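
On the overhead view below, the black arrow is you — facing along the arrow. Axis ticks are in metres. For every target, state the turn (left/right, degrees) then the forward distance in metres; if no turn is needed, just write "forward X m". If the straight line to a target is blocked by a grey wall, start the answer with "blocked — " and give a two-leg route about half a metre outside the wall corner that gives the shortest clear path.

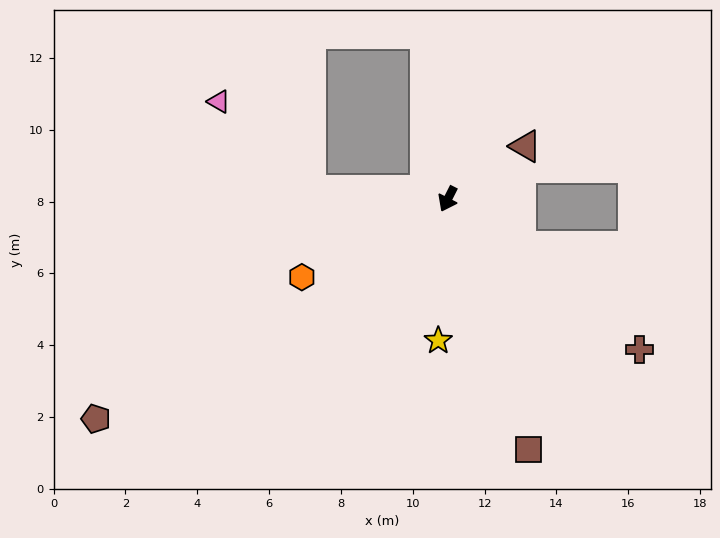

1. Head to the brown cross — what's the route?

turn left 79°, forward 6.8 m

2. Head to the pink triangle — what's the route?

blocked — turn right 67°, forward 3.8 m, then turn right 40°, forward 3.5 m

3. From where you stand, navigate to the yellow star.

turn left 23°, forward 3.9 m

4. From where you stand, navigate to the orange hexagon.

turn right 35°, forward 4.6 m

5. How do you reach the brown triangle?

turn left 151°, forward 2.6 m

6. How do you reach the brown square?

turn left 45°, forward 7.3 m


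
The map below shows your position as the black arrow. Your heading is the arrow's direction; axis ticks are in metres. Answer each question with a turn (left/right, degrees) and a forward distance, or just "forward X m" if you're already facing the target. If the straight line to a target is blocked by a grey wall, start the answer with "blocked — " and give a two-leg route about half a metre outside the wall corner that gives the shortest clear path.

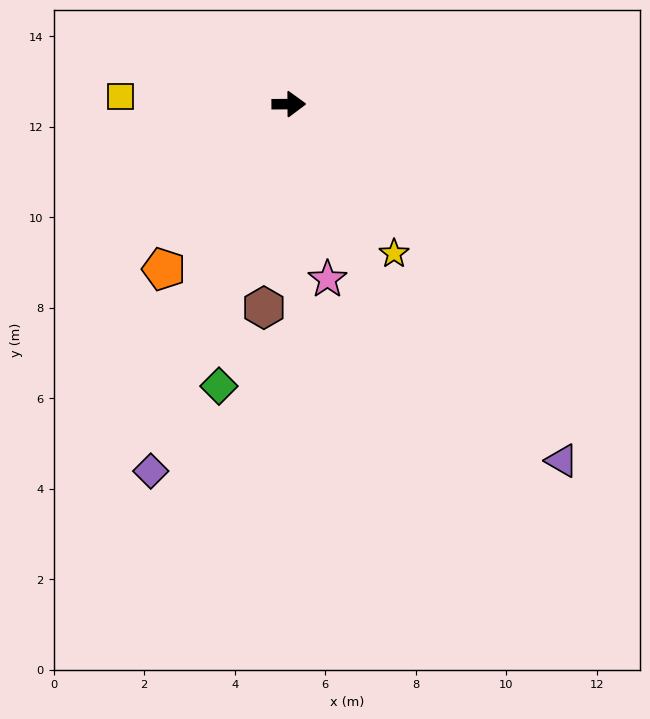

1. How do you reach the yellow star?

turn right 55°, forward 4.0 m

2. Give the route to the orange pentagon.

turn right 128°, forward 4.6 m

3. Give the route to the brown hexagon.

turn right 97°, forward 4.5 m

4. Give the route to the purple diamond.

turn right 111°, forward 8.7 m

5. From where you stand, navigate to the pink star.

turn right 78°, forward 4.0 m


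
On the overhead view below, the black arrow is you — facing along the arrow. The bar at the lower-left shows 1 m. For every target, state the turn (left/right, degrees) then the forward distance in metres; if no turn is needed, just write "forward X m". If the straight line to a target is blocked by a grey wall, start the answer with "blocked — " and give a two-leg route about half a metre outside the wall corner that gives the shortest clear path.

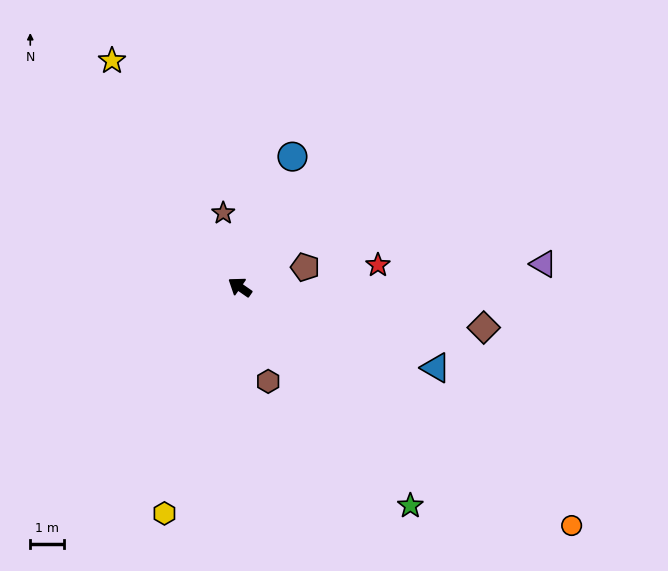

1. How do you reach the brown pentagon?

turn right 128°, forward 2.0 m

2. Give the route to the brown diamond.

turn right 155°, forward 7.3 m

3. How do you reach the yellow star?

turn right 26°, forward 7.7 m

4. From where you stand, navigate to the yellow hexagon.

turn left 106°, forward 7.0 m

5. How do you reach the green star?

turn left 163°, forward 8.2 m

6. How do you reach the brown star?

turn right 43°, forward 2.2 m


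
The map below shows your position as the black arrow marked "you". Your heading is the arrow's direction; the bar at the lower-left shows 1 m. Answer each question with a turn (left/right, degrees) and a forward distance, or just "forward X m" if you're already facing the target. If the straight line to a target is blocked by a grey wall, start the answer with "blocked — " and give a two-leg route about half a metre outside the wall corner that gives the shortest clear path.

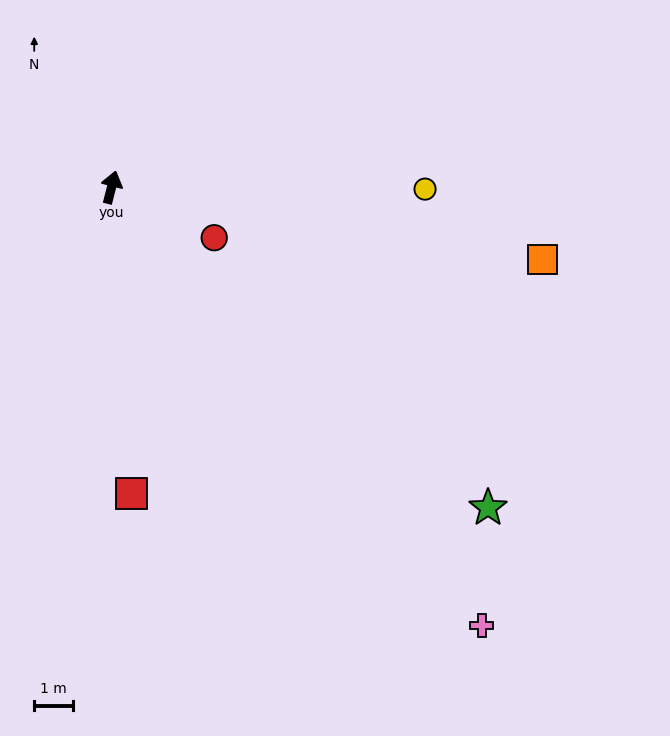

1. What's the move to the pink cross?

turn right 125°, forward 14.9 m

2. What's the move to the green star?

turn right 116°, forward 12.8 m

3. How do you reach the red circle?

turn right 102°, forward 3.0 m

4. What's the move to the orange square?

turn right 85°, forward 11.4 m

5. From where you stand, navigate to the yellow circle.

turn right 76°, forward 8.1 m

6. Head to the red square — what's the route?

turn right 162°, forward 8.0 m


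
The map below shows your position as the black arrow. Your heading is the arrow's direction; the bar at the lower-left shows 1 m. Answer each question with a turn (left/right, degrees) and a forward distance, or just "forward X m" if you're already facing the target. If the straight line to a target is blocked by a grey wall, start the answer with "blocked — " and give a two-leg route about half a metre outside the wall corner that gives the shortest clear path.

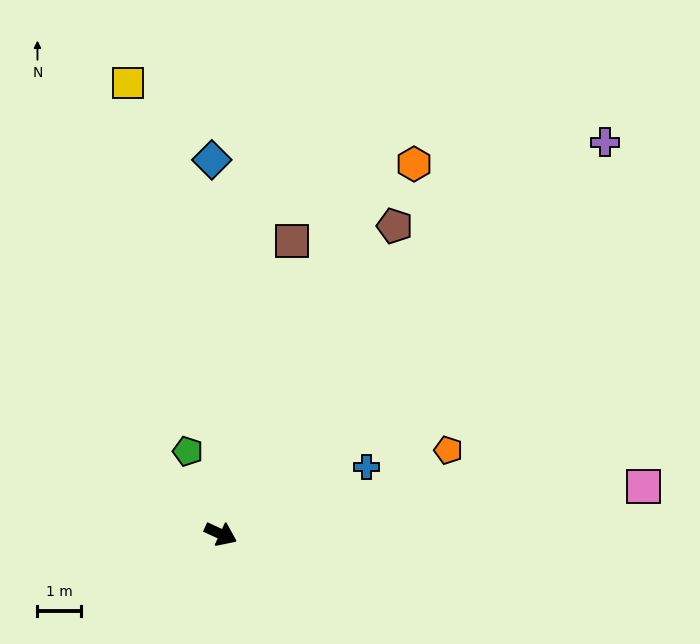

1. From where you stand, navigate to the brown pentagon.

turn left 85°, forward 8.1 m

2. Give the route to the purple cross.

turn left 70°, forward 12.5 m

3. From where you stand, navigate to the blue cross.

turn left 49°, forward 3.7 m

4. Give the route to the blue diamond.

turn left 116°, forward 8.5 m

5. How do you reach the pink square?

turn left 31°, forward 9.7 m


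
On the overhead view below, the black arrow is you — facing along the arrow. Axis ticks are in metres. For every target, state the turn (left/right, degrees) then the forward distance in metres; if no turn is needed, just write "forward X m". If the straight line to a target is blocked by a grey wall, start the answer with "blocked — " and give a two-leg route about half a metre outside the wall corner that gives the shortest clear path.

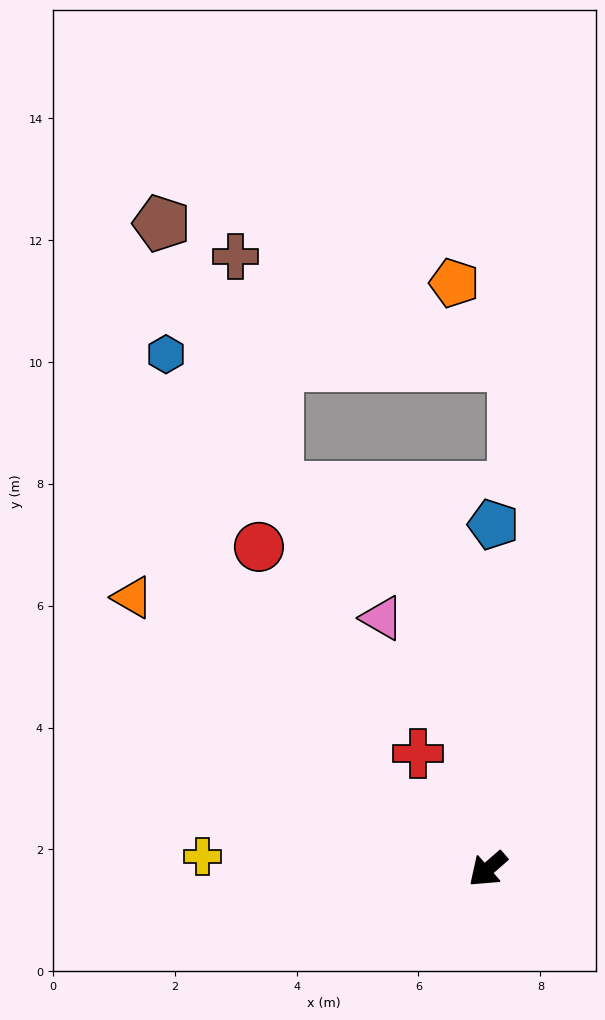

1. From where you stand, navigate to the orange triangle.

turn right 79°, forward 7.3 m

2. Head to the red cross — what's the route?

turn right 100°, forward 2.2 m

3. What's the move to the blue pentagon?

turn right 132°, forward 5.7 m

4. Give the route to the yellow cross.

turn right 44°, forward 4.7 m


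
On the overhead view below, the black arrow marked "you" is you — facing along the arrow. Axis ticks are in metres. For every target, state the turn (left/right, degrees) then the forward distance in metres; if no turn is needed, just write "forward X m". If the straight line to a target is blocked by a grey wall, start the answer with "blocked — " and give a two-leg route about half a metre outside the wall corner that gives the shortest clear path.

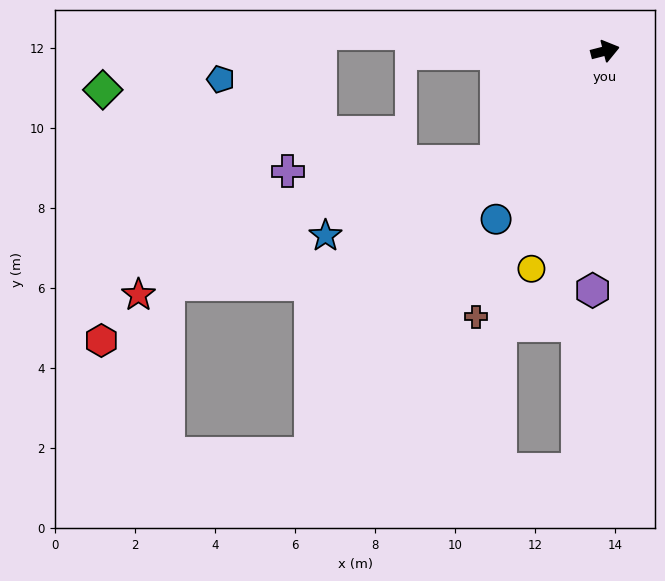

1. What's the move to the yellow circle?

turn right 123°, forward 5.7 m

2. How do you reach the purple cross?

blocked — turn right 149°, forward 3.9 m, then turn right 43°, forward 5.2 m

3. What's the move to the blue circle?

turn right 137°, forward 5.0 m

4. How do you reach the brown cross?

turn right 130°, forward 7.4 m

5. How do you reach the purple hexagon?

turn right 107°, forward 6.0 m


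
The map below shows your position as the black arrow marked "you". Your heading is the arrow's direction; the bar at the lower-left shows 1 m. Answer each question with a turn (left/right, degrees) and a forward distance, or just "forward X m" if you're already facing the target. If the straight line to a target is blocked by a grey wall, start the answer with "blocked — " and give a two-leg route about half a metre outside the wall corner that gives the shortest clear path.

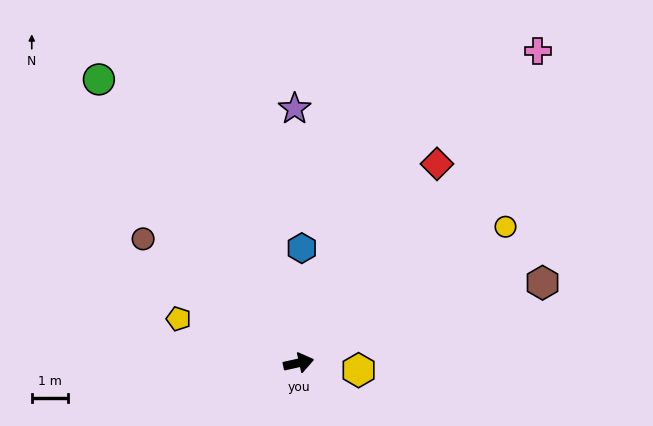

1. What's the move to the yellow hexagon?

turn right 19°, forward 1.7 m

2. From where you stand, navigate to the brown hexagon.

turn left 6°, forward 7.0 m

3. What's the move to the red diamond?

turn left 43°, forward 6.6 m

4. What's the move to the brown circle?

turn left 129°, forward 5.5 m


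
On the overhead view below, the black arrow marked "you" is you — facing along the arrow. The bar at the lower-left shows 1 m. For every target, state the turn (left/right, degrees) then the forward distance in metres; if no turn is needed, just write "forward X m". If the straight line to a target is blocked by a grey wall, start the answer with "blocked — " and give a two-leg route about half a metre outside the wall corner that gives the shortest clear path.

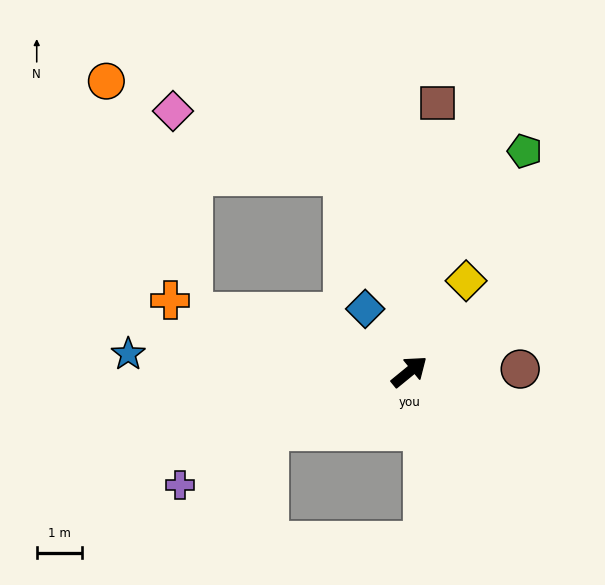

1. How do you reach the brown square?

turn left 45°, forward 5.9 m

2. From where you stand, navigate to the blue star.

turn left 137°, forward 6.2 m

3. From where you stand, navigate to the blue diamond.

turn left 86°, forward 1.7 m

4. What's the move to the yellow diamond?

turn left 19°, forward 2.4 m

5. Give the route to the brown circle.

turn right 38°, forward 2.4 m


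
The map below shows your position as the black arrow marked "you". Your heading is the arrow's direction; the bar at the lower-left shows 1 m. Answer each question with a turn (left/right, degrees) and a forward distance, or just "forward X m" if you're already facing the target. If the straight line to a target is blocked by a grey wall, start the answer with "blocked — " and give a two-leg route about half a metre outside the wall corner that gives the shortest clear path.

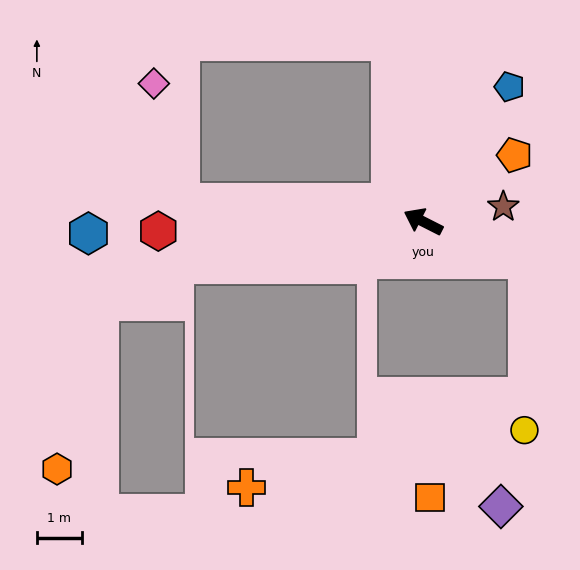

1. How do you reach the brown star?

turn right 143°, forward 1.8 m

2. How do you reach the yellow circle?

blocked — turn right 173°, forward 2.5 m, then turn right 71°, forward 3.8 m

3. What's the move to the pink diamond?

blocked — turn left 22°, forward 5.4 m, then turn right 72°, forward 2.7 m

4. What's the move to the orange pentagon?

turn right 117°, forward 2.5 m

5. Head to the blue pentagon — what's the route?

turn right 96°, forward 3.6 m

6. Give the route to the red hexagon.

turn left 29°, forward 5.9 m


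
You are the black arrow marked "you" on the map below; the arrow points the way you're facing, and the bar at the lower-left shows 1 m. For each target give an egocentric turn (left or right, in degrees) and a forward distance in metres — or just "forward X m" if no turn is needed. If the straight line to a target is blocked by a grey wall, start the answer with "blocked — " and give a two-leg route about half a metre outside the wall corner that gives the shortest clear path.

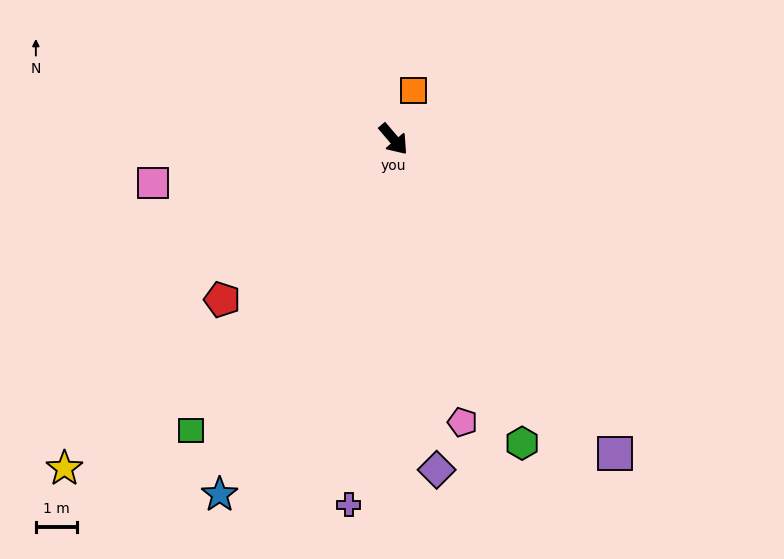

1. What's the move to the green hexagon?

turn right 18°, forward 8.0 m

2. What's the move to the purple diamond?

turn right 33°, forward 8.1 m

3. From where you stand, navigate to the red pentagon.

turn right 87°, forward 5.7 m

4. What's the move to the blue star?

turn right 67°, forward 9.6 m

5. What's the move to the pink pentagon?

turn right 27°, forward 7.1 m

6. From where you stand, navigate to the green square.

turn right 75°, forward 8.6 m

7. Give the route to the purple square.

turn right 5°, forward 9.3 m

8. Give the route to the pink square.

turn right 120°, forward 5.9 m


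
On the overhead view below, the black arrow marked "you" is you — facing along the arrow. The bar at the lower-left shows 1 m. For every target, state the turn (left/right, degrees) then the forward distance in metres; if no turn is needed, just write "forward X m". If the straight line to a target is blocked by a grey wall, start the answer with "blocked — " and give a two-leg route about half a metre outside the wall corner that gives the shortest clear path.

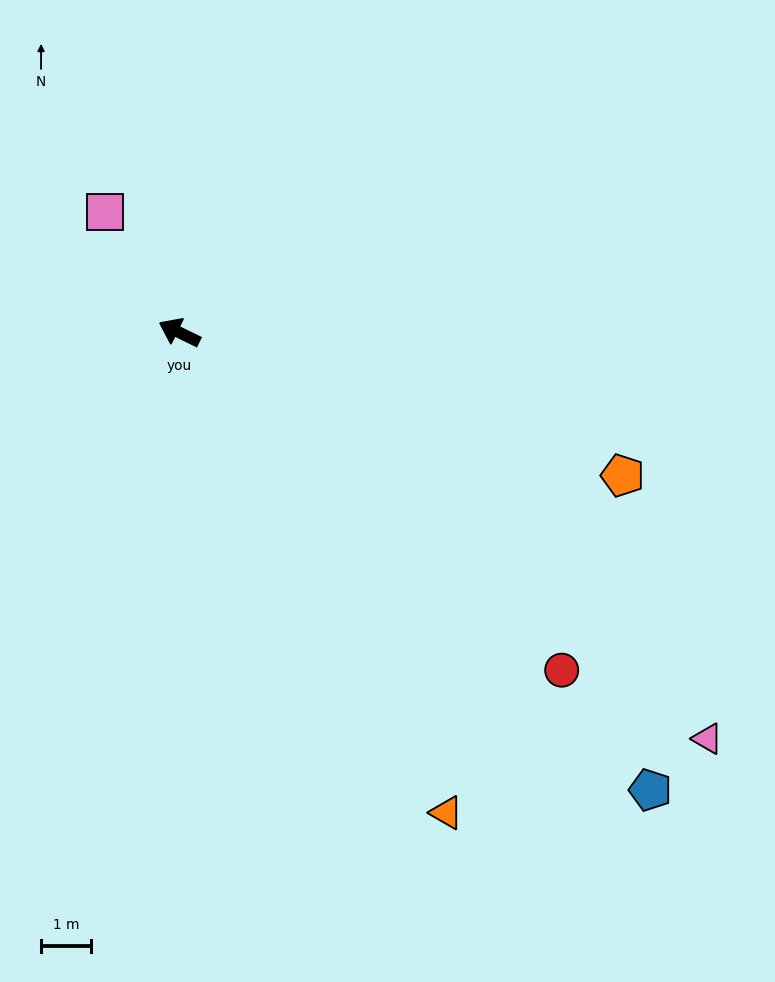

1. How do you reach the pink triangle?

turn left 168°, forward 13.3 m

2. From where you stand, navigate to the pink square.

turn right 32°, forward 2.8 m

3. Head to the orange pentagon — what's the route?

turn right 172°, forward 9.3 m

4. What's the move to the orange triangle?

turn left 145°, forward 10.9 m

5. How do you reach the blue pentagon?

turn left 162°, forward 13.1 m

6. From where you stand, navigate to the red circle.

turn left 165°, forward 10.2 m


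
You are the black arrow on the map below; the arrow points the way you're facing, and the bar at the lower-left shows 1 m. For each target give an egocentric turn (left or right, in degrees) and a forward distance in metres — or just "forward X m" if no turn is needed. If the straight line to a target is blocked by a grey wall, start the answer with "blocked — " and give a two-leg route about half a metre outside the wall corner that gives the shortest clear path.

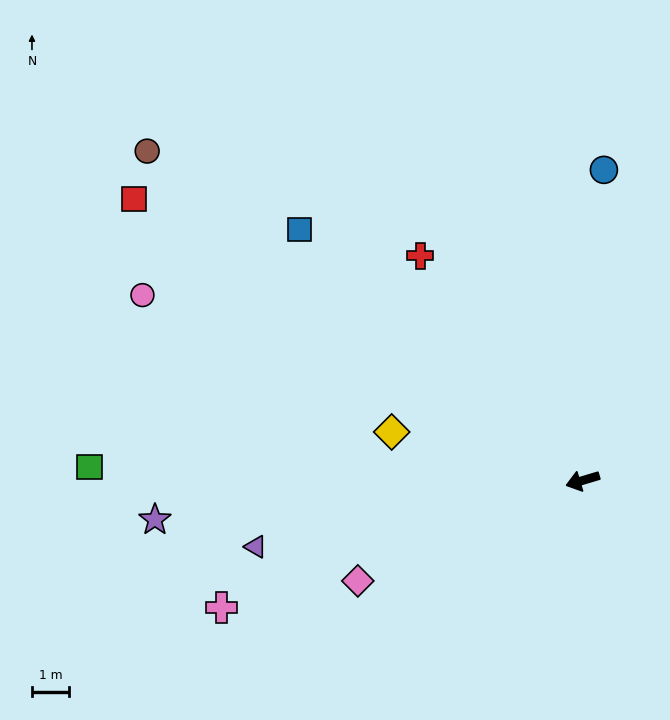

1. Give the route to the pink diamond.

turn left 7°, forward 6.7 m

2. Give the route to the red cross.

turn right 71°, forward 7.5 m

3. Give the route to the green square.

turn right 18°, forward 13.4 m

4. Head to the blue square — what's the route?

turn right 58°, forward 10.2 m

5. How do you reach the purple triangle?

turn right 5°, forward 9.0 m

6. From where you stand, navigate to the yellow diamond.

turn right 31°, forward 5.3 m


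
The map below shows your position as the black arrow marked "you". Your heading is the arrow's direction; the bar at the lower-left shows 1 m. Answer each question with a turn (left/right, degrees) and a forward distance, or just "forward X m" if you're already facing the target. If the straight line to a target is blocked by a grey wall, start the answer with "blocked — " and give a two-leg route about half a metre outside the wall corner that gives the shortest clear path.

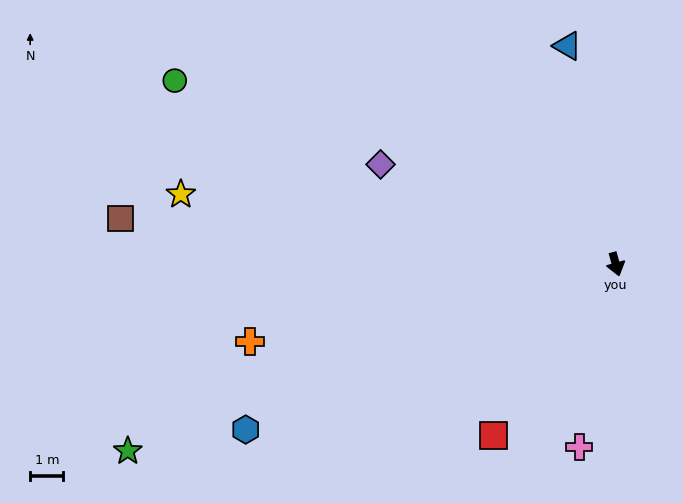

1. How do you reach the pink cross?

turn right 27°, forward 5.6 m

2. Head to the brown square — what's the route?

turn right 111°, forward 15.0 m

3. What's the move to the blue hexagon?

turn right 81°, forward 12.2 m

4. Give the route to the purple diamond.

turn right 128°, forward 7.7 m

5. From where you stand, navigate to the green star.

turn right 85°, forward 15.7 m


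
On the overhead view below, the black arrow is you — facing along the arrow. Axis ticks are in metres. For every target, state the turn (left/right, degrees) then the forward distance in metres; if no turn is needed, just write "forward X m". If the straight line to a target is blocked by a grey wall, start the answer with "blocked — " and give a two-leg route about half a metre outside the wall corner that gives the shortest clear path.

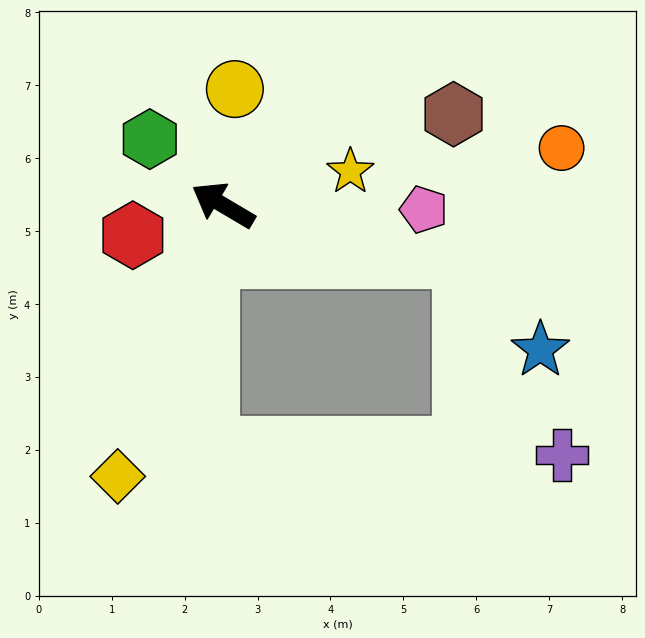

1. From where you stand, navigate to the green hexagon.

turn right 11°, forward 1.4 m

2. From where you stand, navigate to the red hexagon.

turn left 49°, forward 1.3 m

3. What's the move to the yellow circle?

turn right 65°, forward 1.6 m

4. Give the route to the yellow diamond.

turn left 99°, forward 4.0 m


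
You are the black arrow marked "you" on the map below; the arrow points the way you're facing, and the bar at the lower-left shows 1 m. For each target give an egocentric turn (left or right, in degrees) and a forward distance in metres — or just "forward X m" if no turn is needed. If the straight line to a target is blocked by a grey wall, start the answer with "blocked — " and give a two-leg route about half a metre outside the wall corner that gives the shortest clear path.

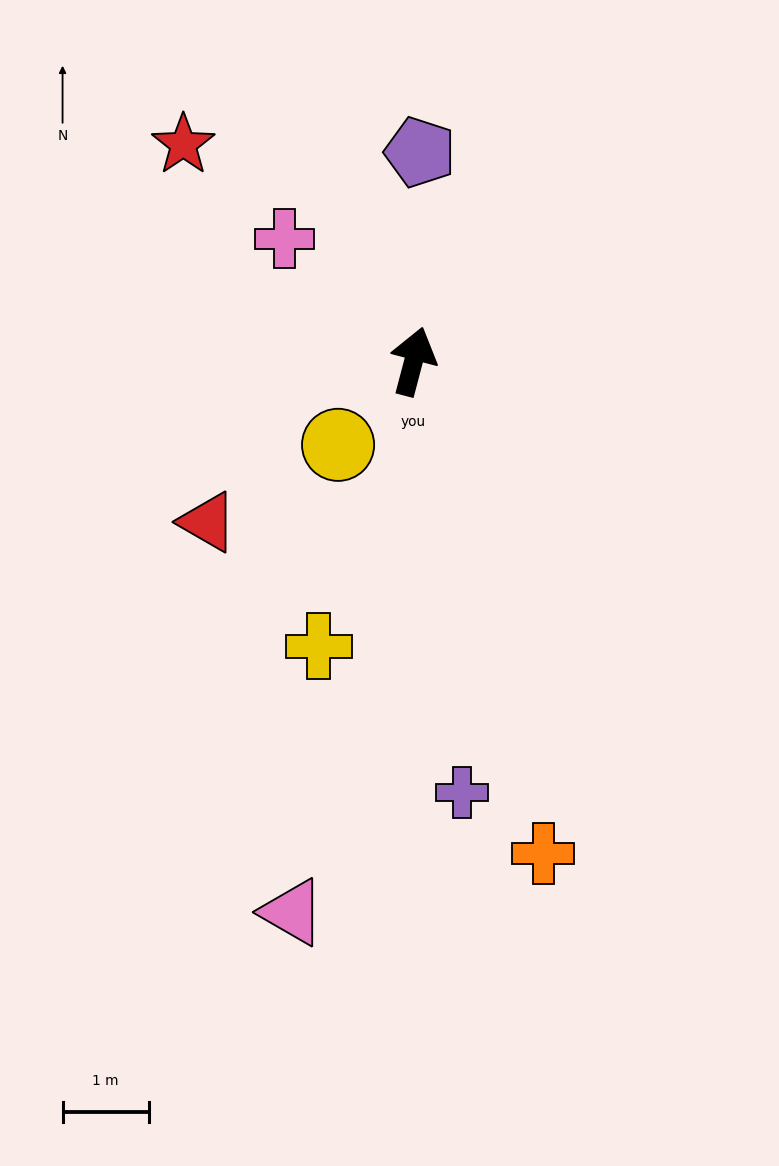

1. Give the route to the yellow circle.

turn left 153°, forward 1.3 m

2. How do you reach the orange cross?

turn right 150°, forward 5.9 m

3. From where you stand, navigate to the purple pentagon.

turn left 13°, forward 2.4 m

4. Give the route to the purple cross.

turn right 159°, forward 5.0 m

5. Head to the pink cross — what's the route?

turn left 61°, forward 2.1 m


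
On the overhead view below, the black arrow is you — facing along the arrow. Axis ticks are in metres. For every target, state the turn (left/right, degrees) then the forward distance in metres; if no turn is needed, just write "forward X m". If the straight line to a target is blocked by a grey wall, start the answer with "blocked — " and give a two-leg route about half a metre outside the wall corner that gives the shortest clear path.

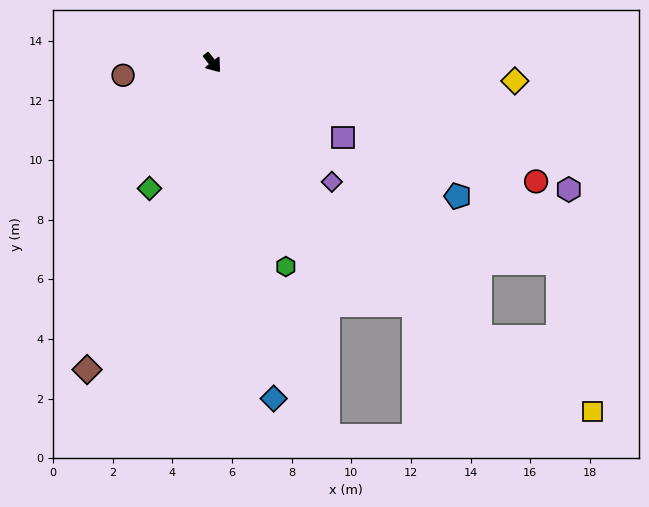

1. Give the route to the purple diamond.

turn left 7°, forward 5.7 m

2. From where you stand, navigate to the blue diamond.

turn right 28°, forward 11.4 m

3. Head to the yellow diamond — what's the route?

turn left 48°, forward 10.2 m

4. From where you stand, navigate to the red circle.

turn left 32°, forward 11.6 m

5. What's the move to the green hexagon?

turn right 19°, forward 7.3 m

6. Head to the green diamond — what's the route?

turn right 65°, forward 4.7 m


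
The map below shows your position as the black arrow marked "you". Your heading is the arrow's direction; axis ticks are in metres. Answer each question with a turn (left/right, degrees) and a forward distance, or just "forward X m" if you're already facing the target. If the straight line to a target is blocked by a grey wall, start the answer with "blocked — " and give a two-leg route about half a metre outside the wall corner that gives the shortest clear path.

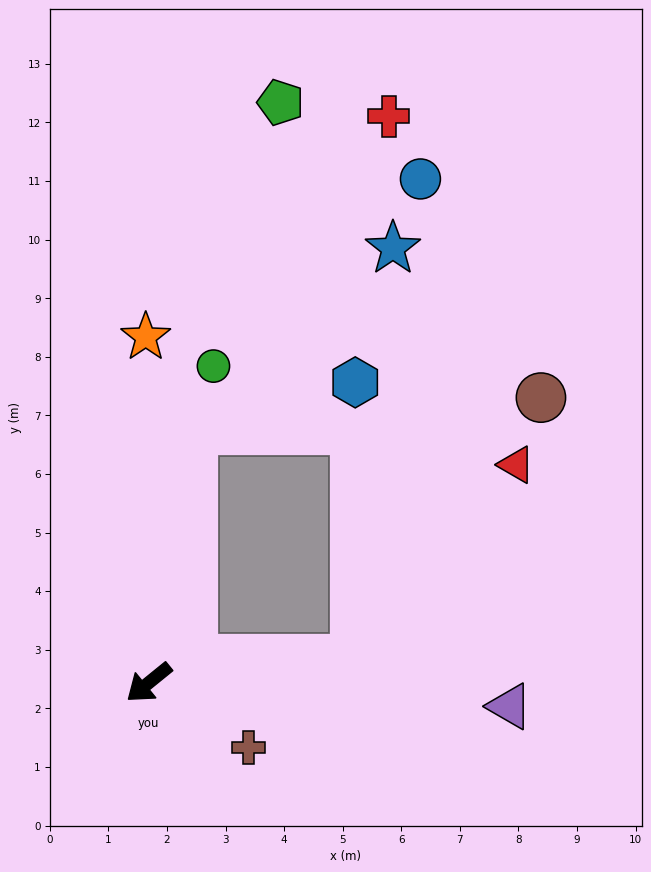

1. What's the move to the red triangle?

blocked — turn left 147°, forward 3.6 m, then turn left 44°, forward 4.3 m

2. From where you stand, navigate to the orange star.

turn right 129°, forward 5.9 m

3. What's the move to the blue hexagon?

blocked — turn right 139°, forward 4.4 m, then turn right 64°, forward 2.9 m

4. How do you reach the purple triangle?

turn left 137°, forward 6.2 m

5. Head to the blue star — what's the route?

blocked — turn right 139°, forward 4.4 m, then turn right 38°, forward 4.6 m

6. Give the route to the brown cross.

turn left 108°, forward 2.0 m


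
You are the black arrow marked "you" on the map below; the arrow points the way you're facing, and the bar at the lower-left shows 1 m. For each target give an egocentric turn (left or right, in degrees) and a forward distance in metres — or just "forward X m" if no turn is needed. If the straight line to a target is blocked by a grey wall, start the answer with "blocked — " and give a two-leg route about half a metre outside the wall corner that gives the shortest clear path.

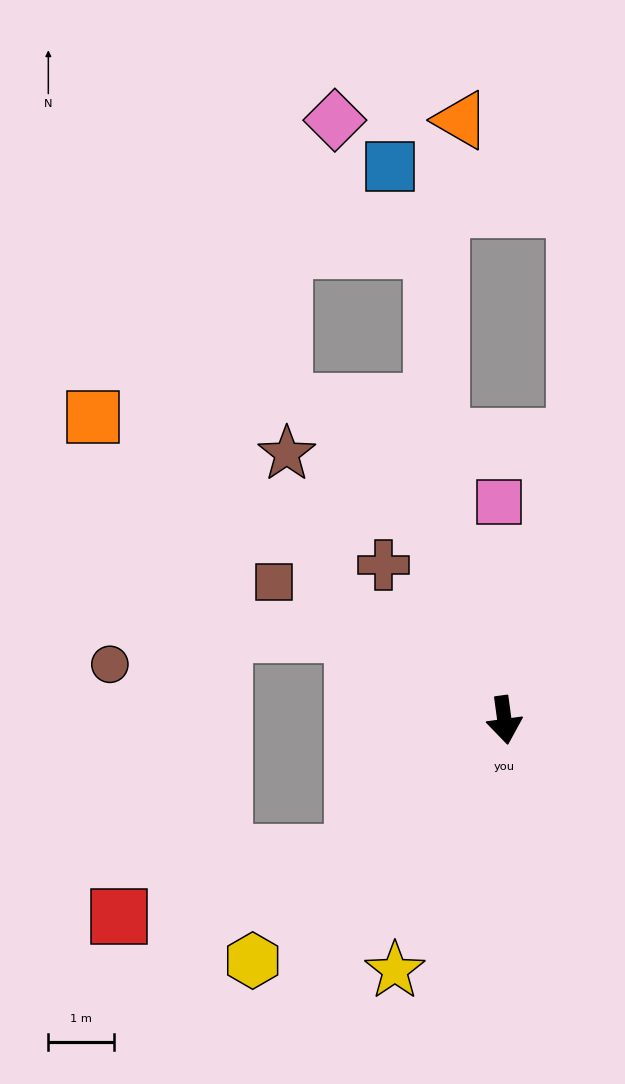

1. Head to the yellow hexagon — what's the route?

turn right 54°, forward 5.3 m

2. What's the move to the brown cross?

turn right 150°, forward 3.0 m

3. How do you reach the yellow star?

turn right 31°, forward 4.2 m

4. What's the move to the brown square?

turn right 129°, forward 4.1 m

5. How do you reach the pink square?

turn left 174°, forward 3.3 m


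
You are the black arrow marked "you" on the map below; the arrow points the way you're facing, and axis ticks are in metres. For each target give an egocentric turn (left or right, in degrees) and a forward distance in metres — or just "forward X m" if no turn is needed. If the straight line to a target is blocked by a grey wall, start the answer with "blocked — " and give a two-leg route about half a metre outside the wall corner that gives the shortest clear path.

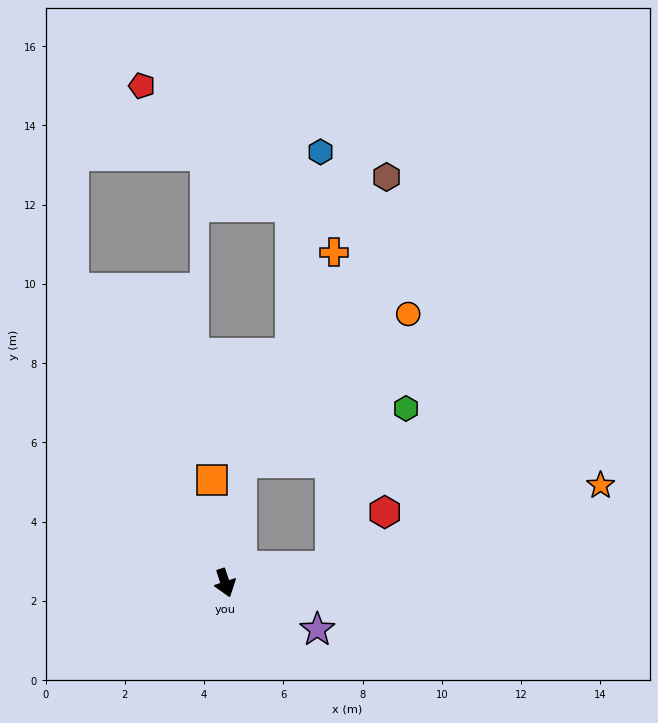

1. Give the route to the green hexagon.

blocked — turn left 80°, forward 2.7 m, then turn left 57°, forward 4.4 m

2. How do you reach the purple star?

turn left 45°, forward 2.6 m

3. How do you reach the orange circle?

blocked — turn left 80°, forward 2.7 m, then turn left 65°, forward 6.7 m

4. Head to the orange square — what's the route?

turn left 169°, forward 2.6 m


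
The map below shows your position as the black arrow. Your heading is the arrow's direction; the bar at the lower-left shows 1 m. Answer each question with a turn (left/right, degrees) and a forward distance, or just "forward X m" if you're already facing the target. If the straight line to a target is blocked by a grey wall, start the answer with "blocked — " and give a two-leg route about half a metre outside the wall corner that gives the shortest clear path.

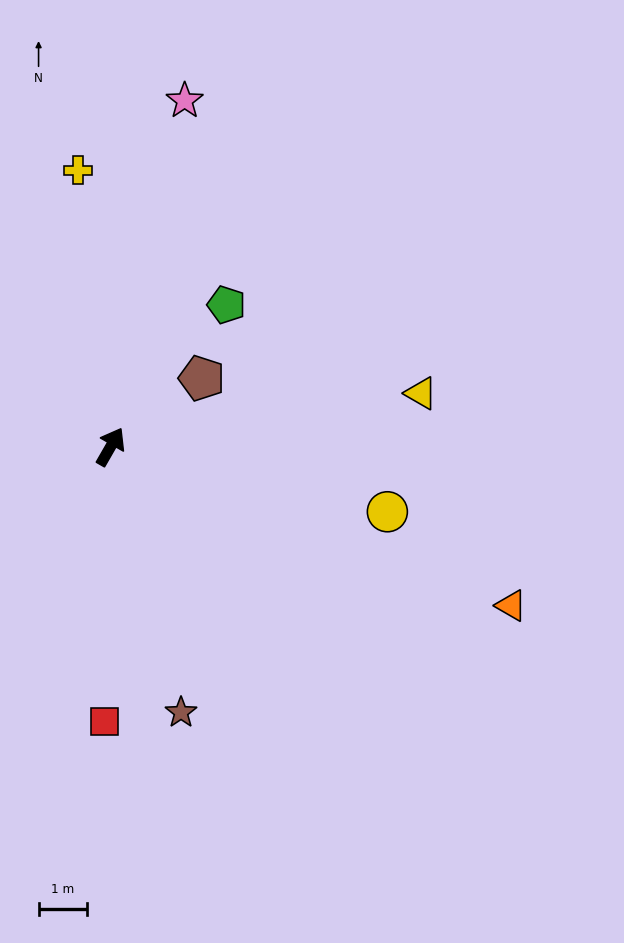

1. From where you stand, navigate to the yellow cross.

turn left 37°, forward 5.8 m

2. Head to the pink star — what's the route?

turn left 18°, forward 7.3 m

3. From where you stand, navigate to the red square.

turn right 151°, forward 5.7 m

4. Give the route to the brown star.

turn right 135°, forward 5.7 m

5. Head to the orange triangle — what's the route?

turn right 82°, forward 8.9 m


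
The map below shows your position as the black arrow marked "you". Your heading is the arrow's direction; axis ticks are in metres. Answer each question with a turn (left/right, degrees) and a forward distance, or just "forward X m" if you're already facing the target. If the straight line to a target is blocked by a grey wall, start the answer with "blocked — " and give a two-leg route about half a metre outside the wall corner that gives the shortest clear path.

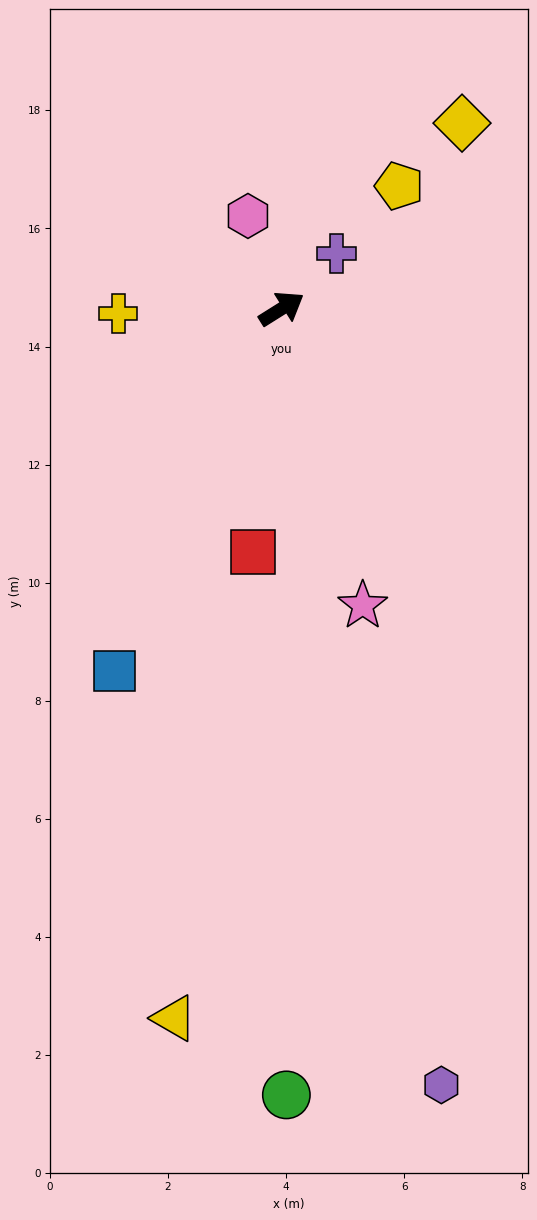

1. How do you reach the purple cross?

turn left 13°, forward 1.3 m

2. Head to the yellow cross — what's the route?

turn left 150°, forward 2.8 m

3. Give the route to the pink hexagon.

turn left 78°, forward 1.7 m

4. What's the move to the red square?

turn right 129°, forward 4.2 m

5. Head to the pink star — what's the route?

turn right 107°, forward 5.2 m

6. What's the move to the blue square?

turn right 147°, forward 6.8 m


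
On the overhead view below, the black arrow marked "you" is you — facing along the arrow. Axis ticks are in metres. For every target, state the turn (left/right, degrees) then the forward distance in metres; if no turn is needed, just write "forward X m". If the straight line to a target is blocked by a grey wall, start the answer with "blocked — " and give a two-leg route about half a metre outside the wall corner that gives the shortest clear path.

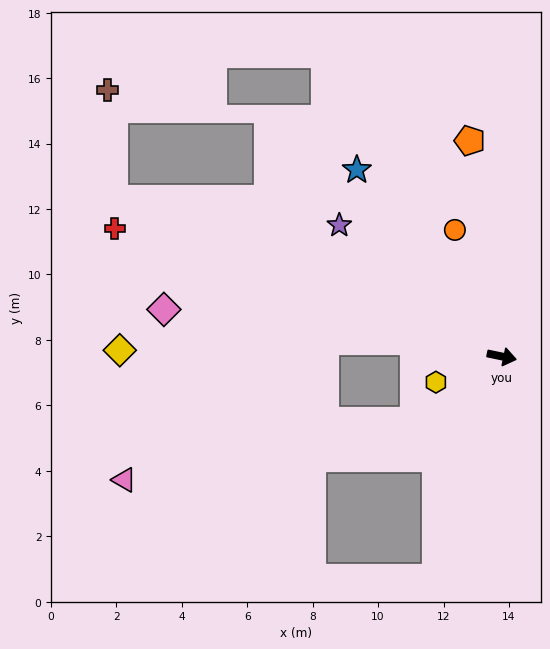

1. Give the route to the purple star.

turn left 153°, forward 6.4 m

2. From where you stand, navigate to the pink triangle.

blocked — turn right 132°, forward 3.3 m, then turn right 25°, forward 9.0 m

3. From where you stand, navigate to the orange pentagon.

turn left 110°, forward 6.7 m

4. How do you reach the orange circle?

turn left 122°, forward 4.1 m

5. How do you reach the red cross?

turn left 173°, forward 12.5 m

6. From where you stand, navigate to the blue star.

turn left 140°, forward 7.2 m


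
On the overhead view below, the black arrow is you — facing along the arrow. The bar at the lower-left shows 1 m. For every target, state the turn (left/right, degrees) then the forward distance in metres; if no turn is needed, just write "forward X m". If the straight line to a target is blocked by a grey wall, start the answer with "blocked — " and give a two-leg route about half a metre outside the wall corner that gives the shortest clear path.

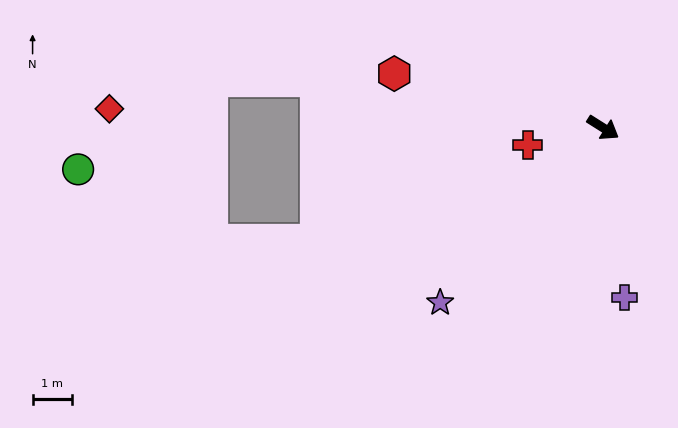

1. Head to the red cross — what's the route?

turn right 135°, forward 2.0 m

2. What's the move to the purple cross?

turn right 51°, forward 4.4 m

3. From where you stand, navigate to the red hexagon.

turn right 162°, forward 5.5 m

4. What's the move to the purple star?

turn right 101°, forward 6.1 m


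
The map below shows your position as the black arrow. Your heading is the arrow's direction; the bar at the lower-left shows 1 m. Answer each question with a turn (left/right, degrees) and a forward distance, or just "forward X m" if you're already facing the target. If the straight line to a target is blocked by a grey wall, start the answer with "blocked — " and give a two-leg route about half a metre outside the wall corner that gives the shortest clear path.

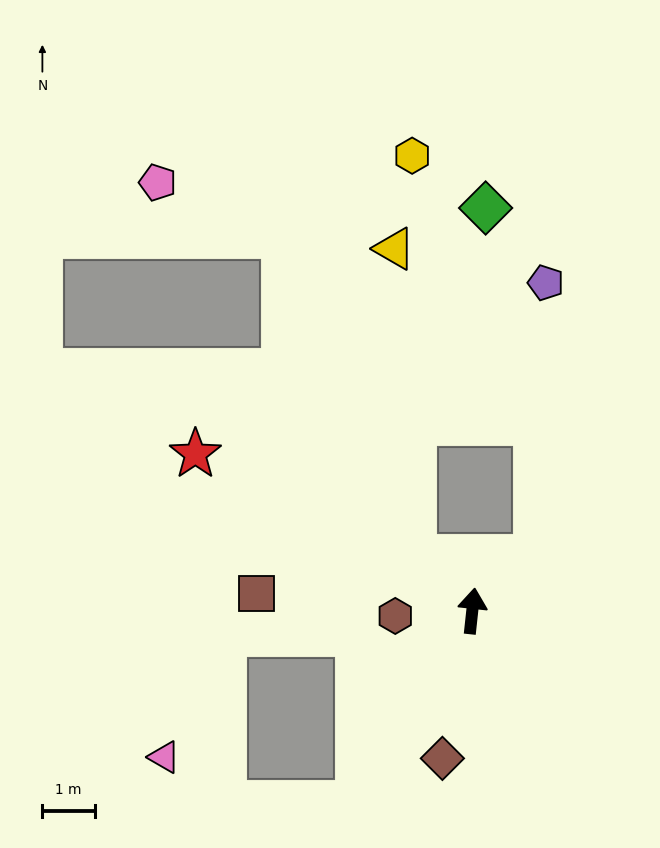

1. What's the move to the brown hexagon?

turn left 100°, forward 1.5 m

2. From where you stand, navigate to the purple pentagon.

blocked — turn right 43°, forward 1.6 m, then turn left 47°, forward 5.2 m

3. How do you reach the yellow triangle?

blocked — turn left 53°, forward 1.5 m, then turn right 43°, forward 5.9 m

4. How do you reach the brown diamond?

turn left 175°, forward 2.9 m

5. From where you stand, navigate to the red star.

turn left 67°, forward 6.1 m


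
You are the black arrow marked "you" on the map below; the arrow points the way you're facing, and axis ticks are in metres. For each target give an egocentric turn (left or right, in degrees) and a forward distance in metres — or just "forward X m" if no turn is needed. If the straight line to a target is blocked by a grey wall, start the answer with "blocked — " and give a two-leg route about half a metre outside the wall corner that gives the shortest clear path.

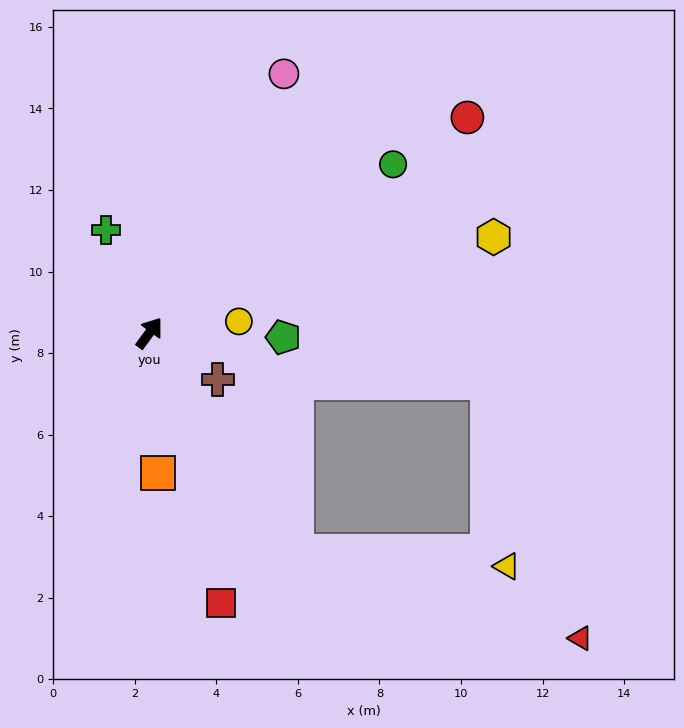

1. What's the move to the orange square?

turn right 140°, forward 3.4 m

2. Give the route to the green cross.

turn left 59°, forward 2.7 m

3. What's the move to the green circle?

turn right 19°, forward 7.3 m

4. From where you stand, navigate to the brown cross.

turn right 88°, forward 2.0 m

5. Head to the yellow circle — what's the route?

turn right 46°, forward 2.2 m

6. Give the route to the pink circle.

turn left 9°, forward 7.2 m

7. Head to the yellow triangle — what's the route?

blocked — turn right 110°, forward 6.5 m, then turn left 52°, forward 5.2 m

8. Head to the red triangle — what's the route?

blocked — turn right 110°, forward 6.5 m, then turn left 39°, forward 7.3 m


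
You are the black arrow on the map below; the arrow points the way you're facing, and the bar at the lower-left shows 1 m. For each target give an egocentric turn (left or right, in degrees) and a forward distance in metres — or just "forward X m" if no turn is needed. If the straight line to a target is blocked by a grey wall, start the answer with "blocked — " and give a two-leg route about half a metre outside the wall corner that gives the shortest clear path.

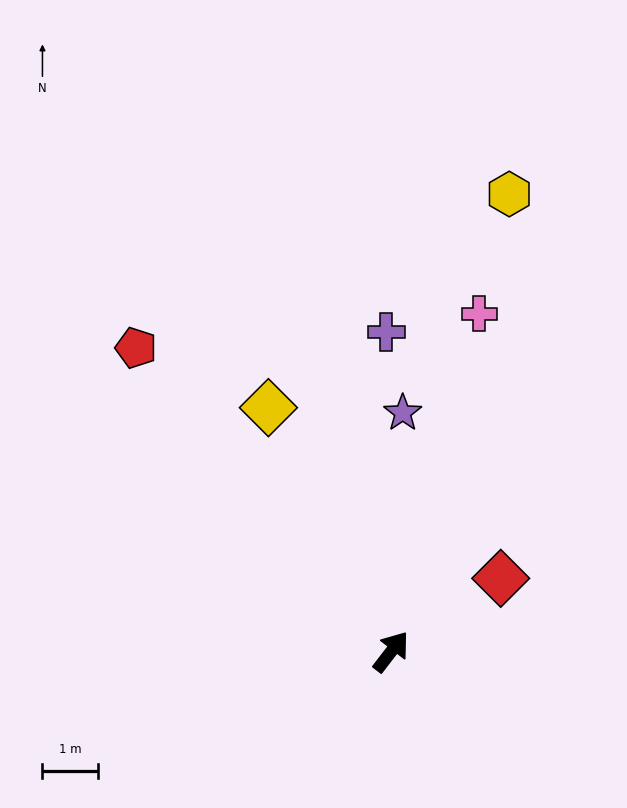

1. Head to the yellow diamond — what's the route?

turn left 64°, forward 4.9 m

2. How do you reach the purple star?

turn left 35°, forward 4.3 m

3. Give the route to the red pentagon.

turn left 78°, forward 7.2 m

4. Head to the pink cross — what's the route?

turn left 23°, forward 6.3 m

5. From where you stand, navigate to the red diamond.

turn right 19°, forward 2.4 m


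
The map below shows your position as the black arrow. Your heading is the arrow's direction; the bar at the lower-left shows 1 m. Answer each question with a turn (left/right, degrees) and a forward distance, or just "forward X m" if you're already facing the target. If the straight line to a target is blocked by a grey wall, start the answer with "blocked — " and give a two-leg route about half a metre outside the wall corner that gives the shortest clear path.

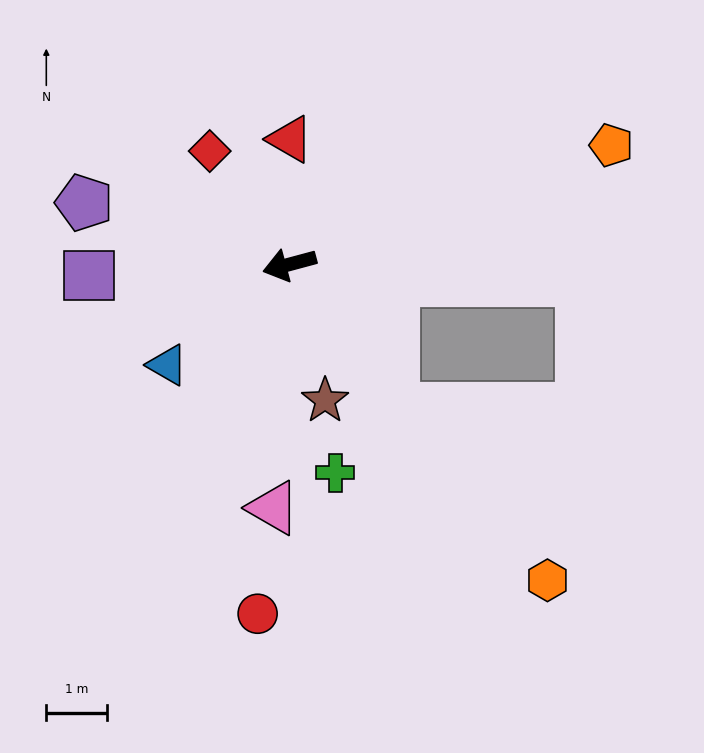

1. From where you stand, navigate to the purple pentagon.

turn right 32°, forward 3.5 m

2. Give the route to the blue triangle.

turn left 24°, forward 2.6 m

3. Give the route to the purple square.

turn right 12°, forward 3.3 m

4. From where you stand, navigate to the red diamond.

turn right 70°, forward 2.3 m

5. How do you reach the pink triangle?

turn left 71°, forward 4.0 m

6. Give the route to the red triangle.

turn right 105°, forward 2.0 m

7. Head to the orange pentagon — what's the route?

turn right 175°, forward 5.6 m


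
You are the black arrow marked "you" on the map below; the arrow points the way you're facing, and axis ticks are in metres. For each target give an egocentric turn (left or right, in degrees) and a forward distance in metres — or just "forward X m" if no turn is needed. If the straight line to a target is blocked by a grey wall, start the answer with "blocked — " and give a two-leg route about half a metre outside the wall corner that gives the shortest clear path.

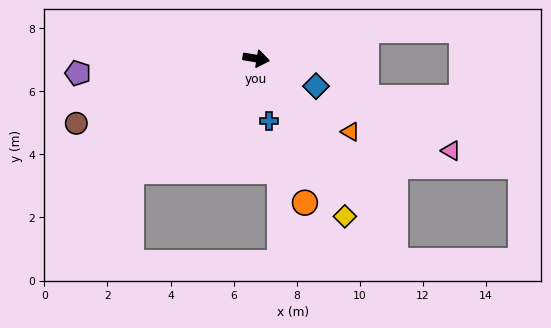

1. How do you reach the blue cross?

turn right 69°, forward 2.0 m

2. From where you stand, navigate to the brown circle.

turn right 151°, forward 6.1 m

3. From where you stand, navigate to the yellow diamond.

turn right 51°, forward 5.7 m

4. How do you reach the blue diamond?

turn right 15°, forward 2.1 m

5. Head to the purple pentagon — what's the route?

turn right 166°, forward 5.7 m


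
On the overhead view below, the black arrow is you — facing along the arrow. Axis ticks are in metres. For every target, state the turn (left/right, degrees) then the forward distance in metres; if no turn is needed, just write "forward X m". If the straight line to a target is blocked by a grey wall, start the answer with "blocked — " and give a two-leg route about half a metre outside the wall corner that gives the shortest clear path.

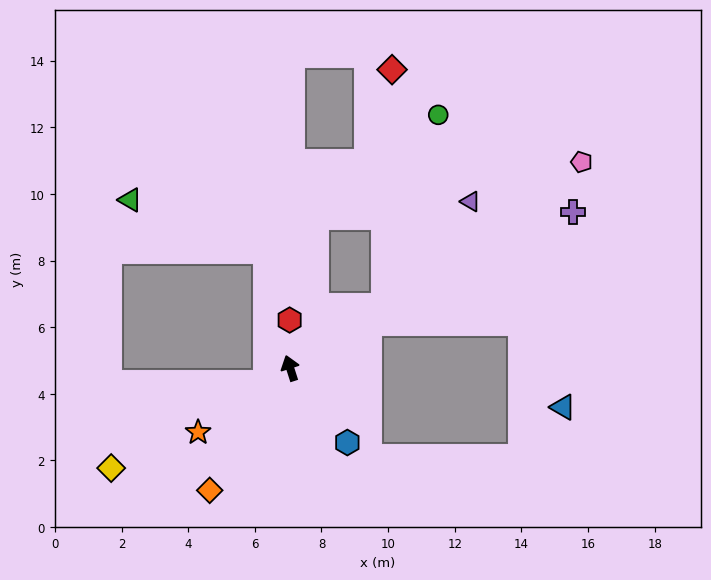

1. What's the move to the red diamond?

blocked — turn right 75°, forward 3.4 m, then turn left 56°, forward 7.1 m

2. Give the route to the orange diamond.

turn left 129°, forward 4.4 m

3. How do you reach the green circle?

blocked — turn right 75°, forward 3.4 m, then turn left 42°, forward 6.0 m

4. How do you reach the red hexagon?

turn right 17°, forward 1.4 m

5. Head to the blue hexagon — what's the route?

turn right 160°, forward 2.8 m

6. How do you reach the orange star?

turn left 107°, forward 3.4 m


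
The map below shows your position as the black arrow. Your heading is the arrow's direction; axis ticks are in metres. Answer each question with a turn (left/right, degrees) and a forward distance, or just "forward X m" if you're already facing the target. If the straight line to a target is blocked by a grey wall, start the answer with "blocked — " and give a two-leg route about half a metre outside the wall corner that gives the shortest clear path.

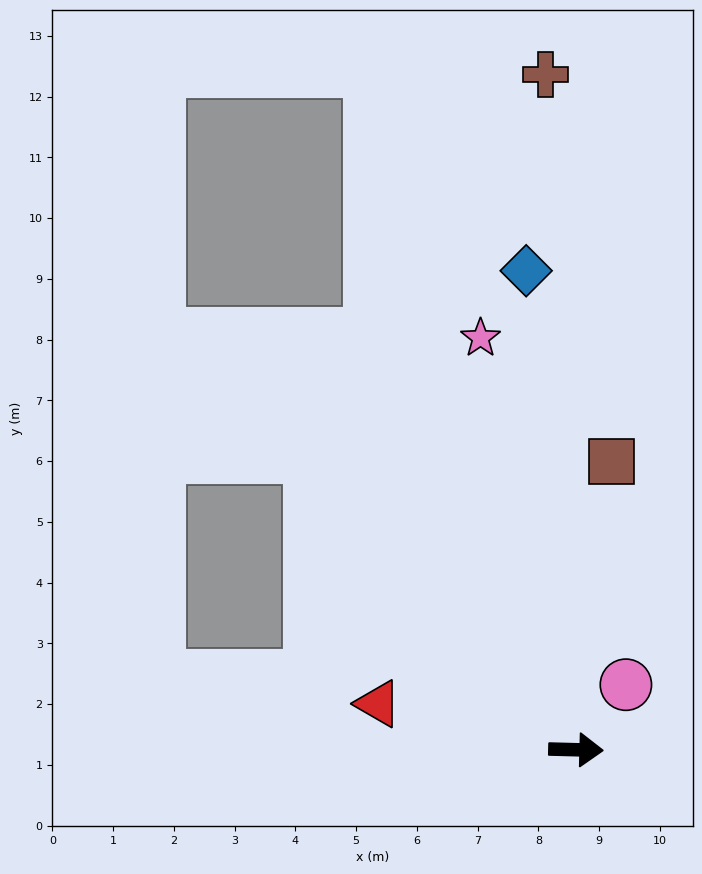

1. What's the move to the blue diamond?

turn left 97°, forward 7.9 m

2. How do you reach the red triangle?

turn left 168°, forward 3.3 m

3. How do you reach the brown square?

turn left 84°, forward 4.8 m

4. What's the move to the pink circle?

turn left 54°, forward 1.3 m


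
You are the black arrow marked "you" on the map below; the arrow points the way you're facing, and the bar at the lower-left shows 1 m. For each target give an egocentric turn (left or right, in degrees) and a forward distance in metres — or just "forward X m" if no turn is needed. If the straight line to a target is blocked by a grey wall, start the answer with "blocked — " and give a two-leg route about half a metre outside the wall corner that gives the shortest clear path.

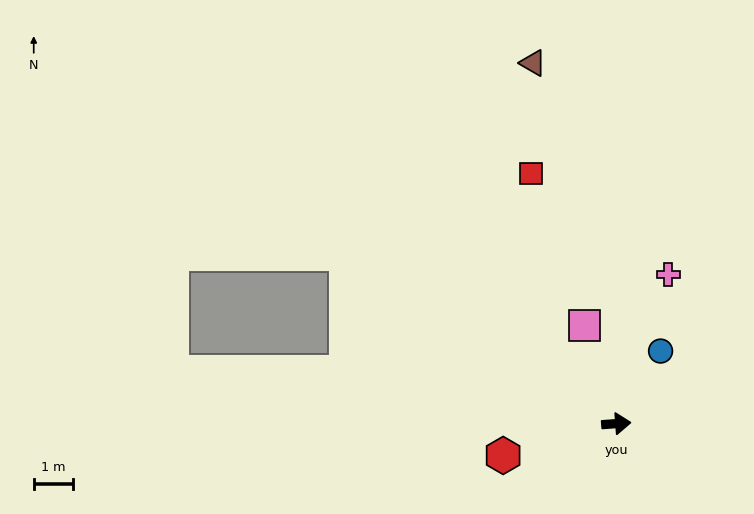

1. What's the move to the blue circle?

turn left 54°, forward 2.2 m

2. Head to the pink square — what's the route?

turn left 104°, forward 2.6 m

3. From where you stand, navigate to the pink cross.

turn left 67°, forward 4.0 m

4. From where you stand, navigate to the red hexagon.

turn right 168°, forward 3.0 m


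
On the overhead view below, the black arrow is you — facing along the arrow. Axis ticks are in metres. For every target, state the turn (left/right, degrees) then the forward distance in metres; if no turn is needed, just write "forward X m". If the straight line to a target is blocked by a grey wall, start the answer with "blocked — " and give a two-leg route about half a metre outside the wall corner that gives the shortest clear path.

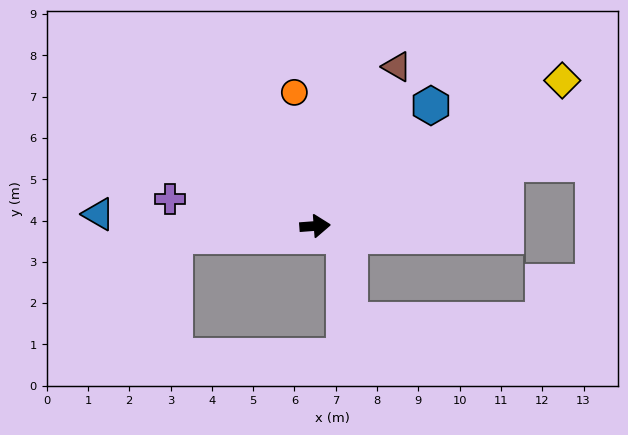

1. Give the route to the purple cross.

turn left 165°, forward 3.6 m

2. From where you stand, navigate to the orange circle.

turn left 94°, forward 3.3 m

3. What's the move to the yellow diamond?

turn left 26°, forward 6.9 m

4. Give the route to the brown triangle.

turn left 58°, forward 4.3 m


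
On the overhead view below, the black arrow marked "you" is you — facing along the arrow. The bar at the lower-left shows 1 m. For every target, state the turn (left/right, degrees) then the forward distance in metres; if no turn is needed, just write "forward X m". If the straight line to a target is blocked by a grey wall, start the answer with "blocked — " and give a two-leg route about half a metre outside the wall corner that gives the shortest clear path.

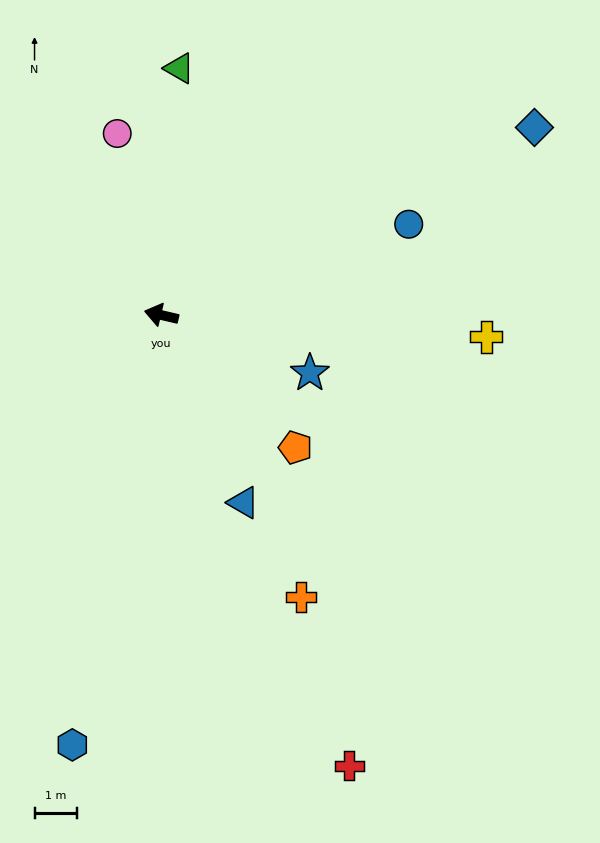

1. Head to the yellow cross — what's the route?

turn right 171°, forward 7.6 m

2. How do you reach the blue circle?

turn right 147°, forward 6.2 m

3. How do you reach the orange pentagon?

turn left 149°, forward 4.4 m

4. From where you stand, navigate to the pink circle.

turn right 63°, forward 4.4 m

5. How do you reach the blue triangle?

turn left 127°, forward 4.8 m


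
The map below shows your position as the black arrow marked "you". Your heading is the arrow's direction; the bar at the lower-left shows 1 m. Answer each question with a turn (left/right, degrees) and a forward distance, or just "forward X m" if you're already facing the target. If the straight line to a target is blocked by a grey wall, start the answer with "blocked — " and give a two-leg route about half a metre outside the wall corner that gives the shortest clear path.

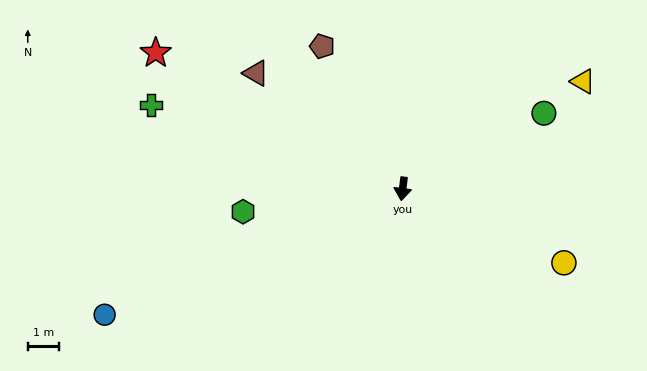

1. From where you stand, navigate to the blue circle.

turn right 60°, forward 10.2 m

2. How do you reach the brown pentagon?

turn right 143°, forward 5.2 m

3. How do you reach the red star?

turn right 112°, forward 8.9 m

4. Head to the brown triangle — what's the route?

turn right 121°, forward 5.9 m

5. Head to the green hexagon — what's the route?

turn right 75°, forward 5.1 m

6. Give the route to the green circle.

turn left 125°, forward 5.1 m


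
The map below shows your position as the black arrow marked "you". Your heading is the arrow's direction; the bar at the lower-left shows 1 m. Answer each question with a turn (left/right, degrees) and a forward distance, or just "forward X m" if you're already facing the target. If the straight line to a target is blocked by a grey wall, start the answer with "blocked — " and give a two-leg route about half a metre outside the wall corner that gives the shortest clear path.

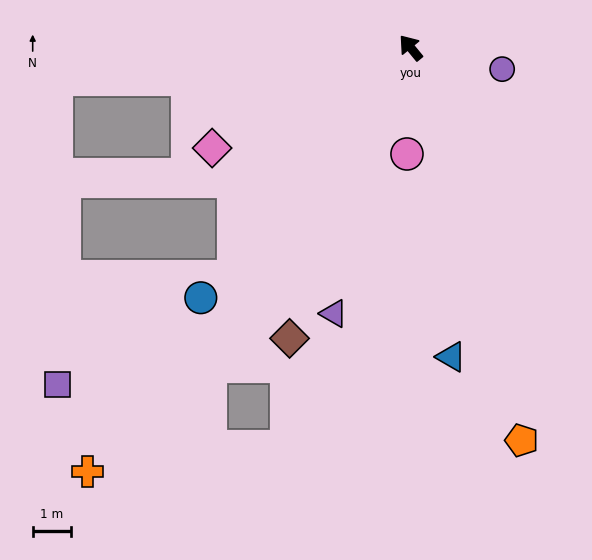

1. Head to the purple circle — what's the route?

turn right 143°, forward 2.4 m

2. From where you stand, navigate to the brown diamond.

turn left 118°, forward 8.2 m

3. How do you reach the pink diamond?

turn left 78°, forward 5.8 m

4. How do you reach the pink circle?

turn left 139°, forward 2.8 m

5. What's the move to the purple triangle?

turn left 125°, forward 7.2 m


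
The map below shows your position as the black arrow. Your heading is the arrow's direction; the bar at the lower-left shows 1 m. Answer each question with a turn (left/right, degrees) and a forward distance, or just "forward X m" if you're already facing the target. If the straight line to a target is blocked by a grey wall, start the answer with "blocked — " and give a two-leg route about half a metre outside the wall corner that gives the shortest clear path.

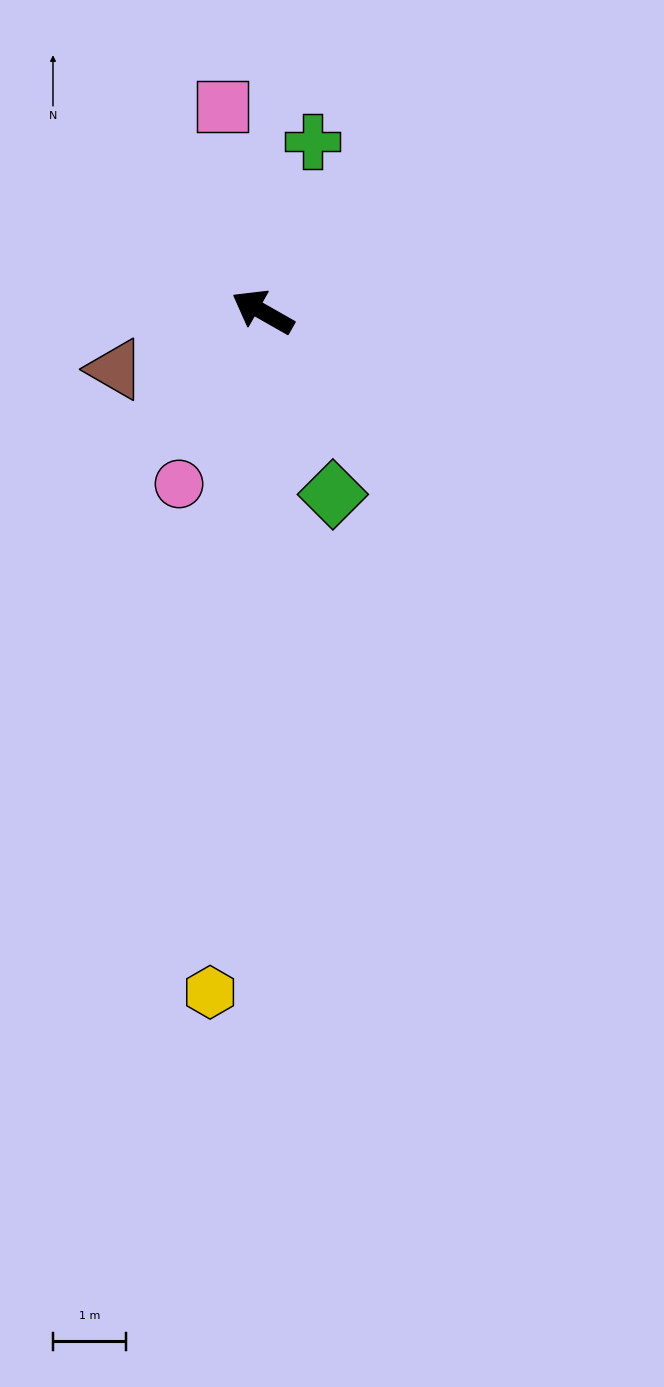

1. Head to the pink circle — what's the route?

turn left 94°, forward 2.6 m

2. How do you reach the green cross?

turn right 77°, forward 2.4 m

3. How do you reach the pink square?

turn right 49°, forward 2.8 m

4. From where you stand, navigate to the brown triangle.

turn left 51°, forward 2.2 m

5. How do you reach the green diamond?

turn left 141°, forward 2.7 m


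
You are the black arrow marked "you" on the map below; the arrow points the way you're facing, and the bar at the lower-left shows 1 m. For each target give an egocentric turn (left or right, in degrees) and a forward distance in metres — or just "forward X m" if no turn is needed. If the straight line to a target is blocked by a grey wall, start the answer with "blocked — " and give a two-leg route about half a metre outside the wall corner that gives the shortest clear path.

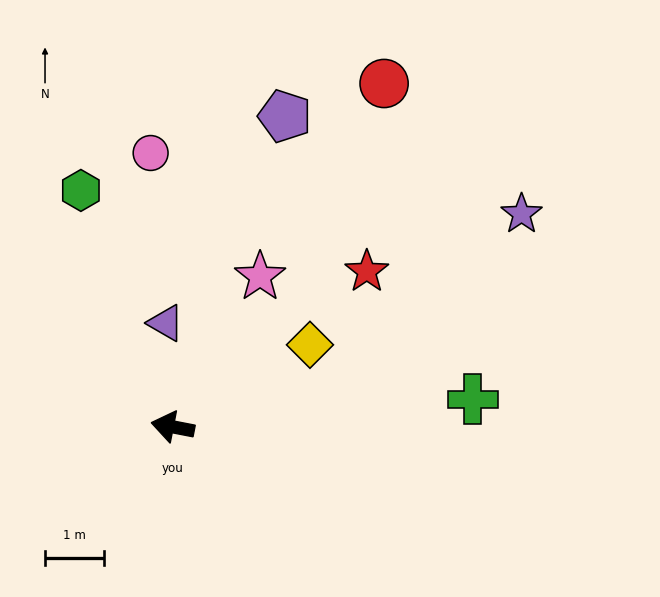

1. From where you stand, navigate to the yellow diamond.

turn right 138°, forward 2.7 m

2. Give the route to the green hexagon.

turn right 58°, forward 4.3 m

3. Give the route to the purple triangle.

turn right 75°, forward 1.8 m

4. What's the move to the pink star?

turn right 109°, forward 2.9 m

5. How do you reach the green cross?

turn right 164°, forward 5.1 m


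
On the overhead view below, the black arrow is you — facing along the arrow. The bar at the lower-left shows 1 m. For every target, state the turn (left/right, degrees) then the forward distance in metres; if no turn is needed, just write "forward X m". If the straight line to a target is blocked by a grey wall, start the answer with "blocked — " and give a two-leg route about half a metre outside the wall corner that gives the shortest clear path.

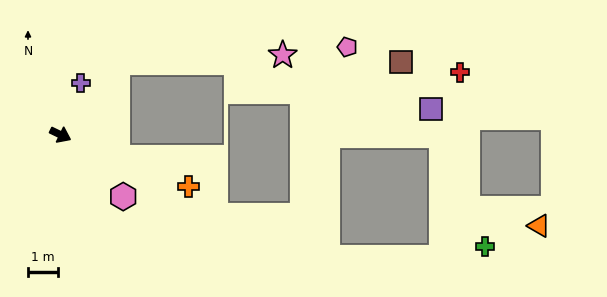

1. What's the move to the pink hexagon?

turn right 19°, forward 2.9 m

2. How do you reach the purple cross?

turn left 95°, forward 1.8 m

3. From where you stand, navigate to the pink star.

blocked — turn left 78°, forward 3.1 m, then turn right 50°, forward 5.5 m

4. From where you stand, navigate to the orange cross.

turn left 4°, forward 4.6 m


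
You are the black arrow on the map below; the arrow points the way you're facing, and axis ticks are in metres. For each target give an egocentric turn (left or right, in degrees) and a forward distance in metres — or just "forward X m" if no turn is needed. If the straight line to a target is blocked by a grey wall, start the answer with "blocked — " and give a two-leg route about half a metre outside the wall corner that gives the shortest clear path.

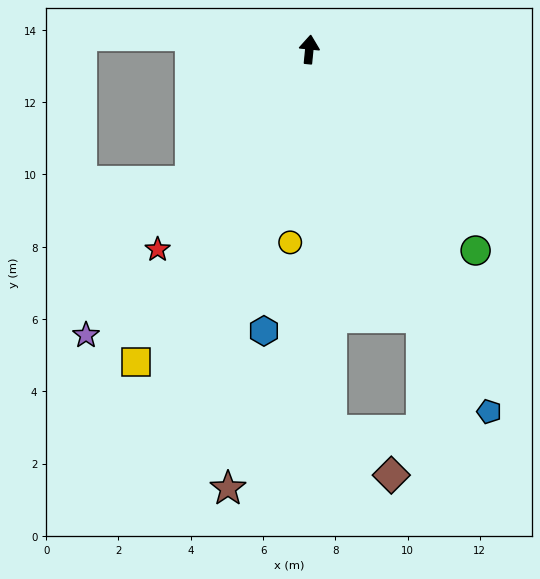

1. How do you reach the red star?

turn left 148°, forward 6.9 m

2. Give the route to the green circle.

turn right 135°, forward 7.2 m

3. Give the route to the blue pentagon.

turn right 148°, forward 11.2 m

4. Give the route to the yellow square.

turn left 157°, forward 9.9 m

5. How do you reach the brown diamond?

blocked — turn right 171°, forward 10.6 m, then turn left 50°, forward 2.1 m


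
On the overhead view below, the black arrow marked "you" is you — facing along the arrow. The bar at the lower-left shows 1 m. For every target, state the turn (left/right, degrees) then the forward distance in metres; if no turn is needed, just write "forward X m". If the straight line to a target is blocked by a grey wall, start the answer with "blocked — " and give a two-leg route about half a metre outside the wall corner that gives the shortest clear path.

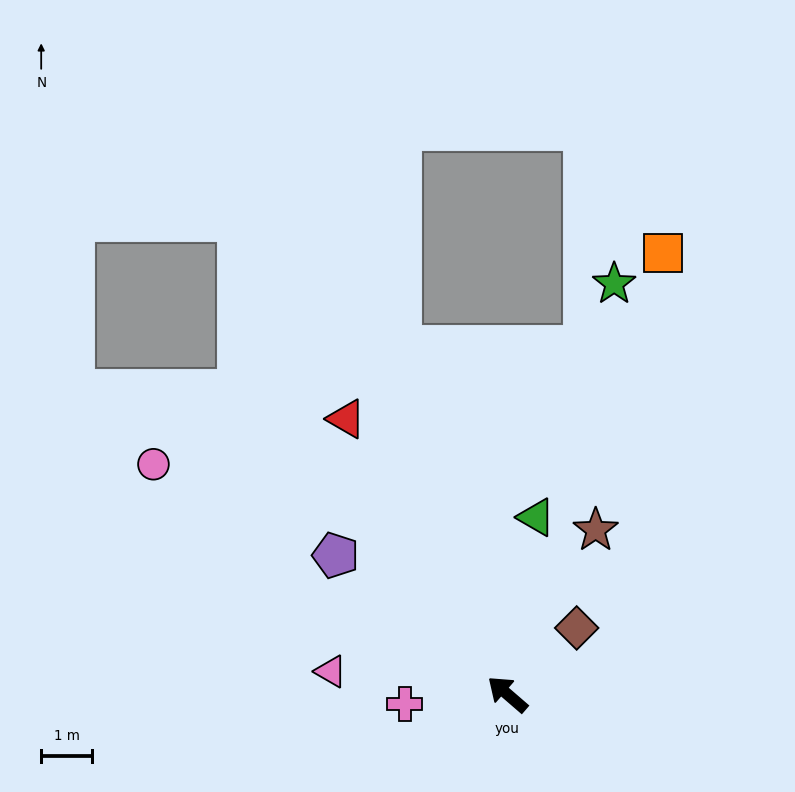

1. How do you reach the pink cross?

turn left 46°, forward 2.0 m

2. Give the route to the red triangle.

turn right 19°, forward 6.3 m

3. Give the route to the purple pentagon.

forward 4.4 m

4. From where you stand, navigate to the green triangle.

turn right 58°, forward 3.5 m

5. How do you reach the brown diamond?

turn right 95°, forward 1.9 m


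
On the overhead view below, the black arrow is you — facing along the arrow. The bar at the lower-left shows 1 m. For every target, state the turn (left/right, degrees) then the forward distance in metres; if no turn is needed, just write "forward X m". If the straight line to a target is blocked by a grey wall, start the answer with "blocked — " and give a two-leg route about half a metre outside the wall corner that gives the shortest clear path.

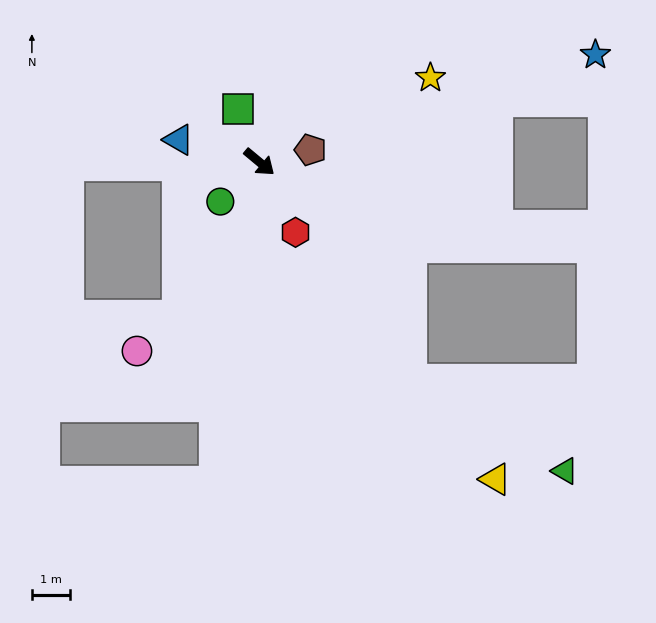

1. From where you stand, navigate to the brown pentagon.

turn left 53°, forward 1.4 m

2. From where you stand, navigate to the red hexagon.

turn right 23°, forward 2.1 m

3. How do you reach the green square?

turn left 152°, forward 1.5 m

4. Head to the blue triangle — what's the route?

turn right 156°, forward 2.2 m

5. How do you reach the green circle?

turn right 95°, forward 1.5 m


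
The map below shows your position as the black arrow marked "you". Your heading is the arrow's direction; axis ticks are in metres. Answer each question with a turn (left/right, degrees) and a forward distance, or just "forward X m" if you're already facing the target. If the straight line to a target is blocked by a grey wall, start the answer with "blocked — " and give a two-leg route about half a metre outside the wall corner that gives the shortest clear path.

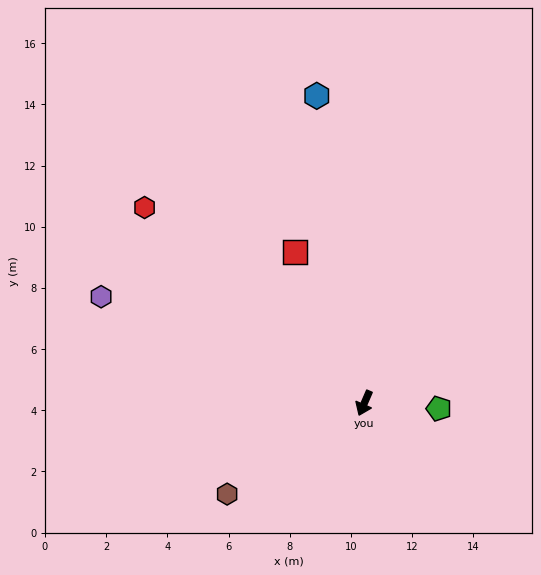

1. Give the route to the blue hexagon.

turn right 148°, forward 10.2 m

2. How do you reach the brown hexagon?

turn right 33°, forward 5.4 m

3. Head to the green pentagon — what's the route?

turn left 109°, forward 2.4 m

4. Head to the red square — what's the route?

turn right 132°, forward 5.4 m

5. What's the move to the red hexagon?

turn right 108°, forward 9.6 m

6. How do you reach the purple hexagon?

turn right 89°, forward 9.3 m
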